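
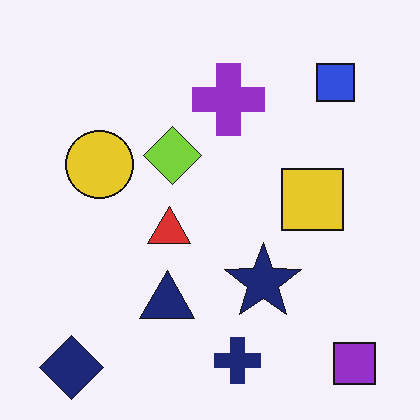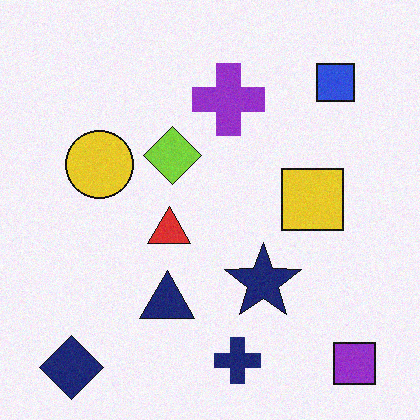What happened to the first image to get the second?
This is the original image degraded with a light layer of grain.

Random speckle covers the whole image, including the flat background.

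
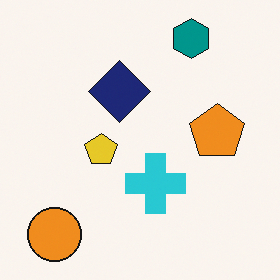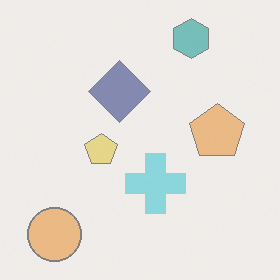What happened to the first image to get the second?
Washed out (contrast reduced).

Tones are pushed toward mid-grey across the whole image — a global contrast change.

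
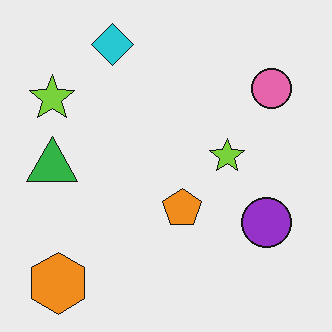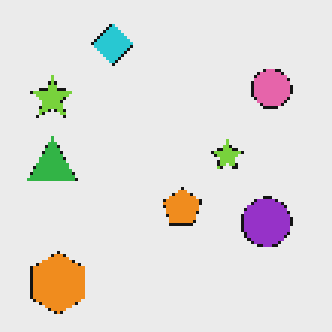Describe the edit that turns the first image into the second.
Lightly pixelated (a mild mosaic effect).

Shapes are reduced to large square blocks; fine edges and outlines are lost — a downscale-then-upscale (mosaic) effect.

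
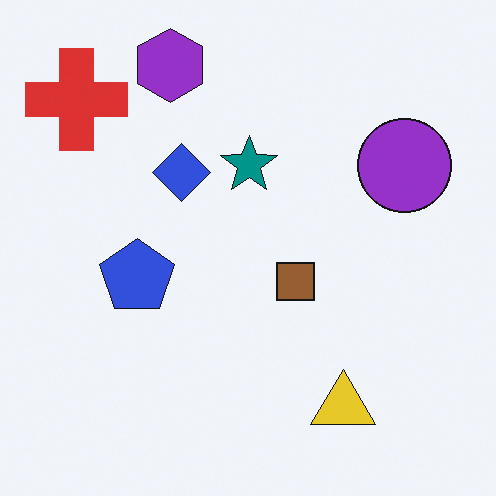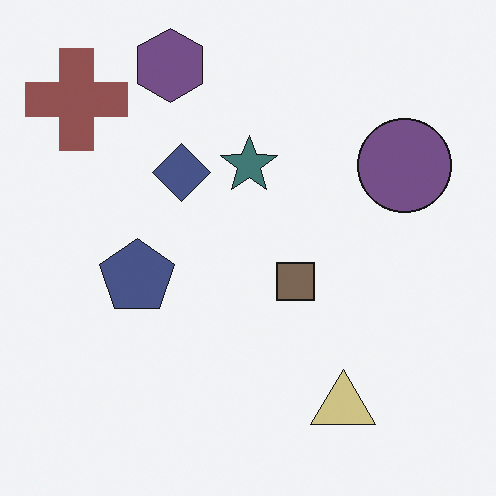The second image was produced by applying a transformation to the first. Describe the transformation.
It was made much more muted (saturation change).

All colors are more muted and greyish — a global saturation change.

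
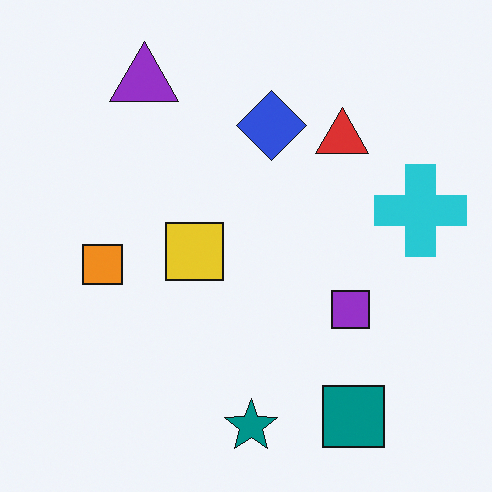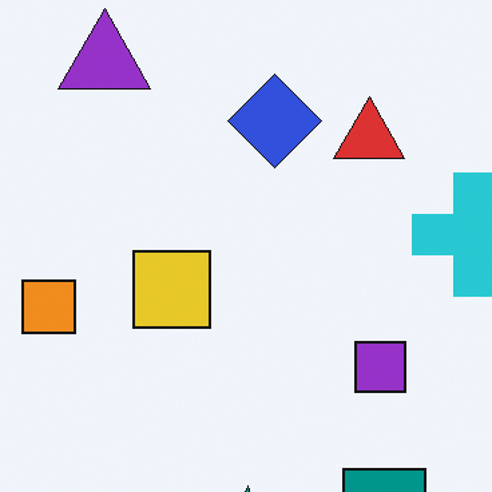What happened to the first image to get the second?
The image was cropped to a modestly smaller region and rescaled.

The visible shapes are larger and the field of view is narrower; shapes near the original edges may be partly or wholly outside the frame — a crop-and-rescale.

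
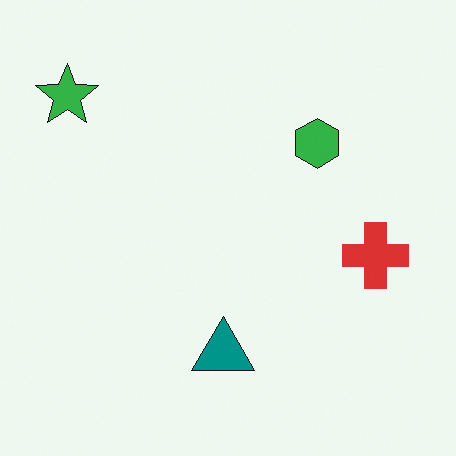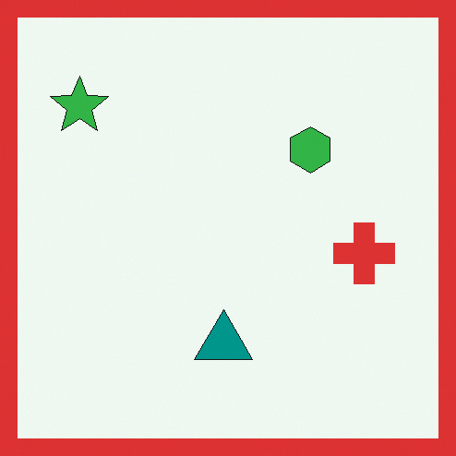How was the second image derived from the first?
The second image is the first framed with a red border.

A solid red frame runs around the edge of the second image, with the content slightly shrunk inside it.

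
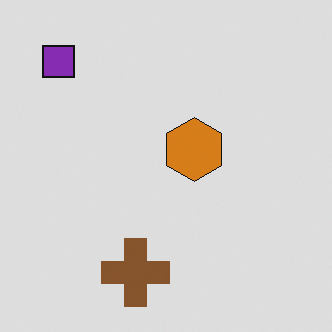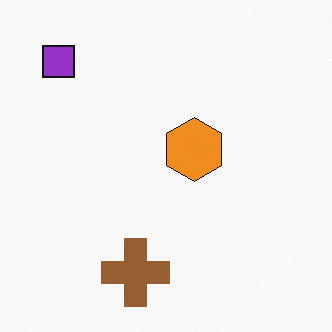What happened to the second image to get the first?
This is the original image slightly darkened.

Every pixel — background and shapes alike — is uniformly darkened.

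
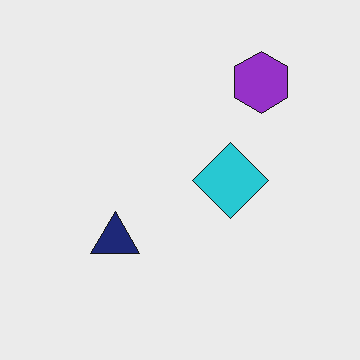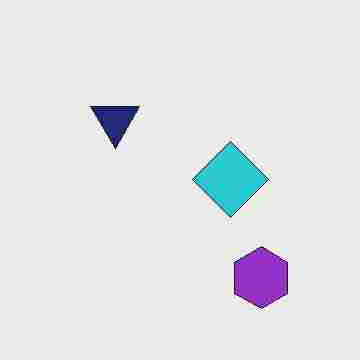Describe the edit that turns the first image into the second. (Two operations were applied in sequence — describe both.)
This is the original image degraded with heavy JPEG compression, then flipped vertically (top ↔ bottom).

Blocky 8×8 compression artifacts appear around shape edges and the flat background shows ringing — characteristic JPEG degradation. The purple hexagon is in the top-right of the first image and the bottom-right of the second — shapes on opposite sides of the horizontal midline have swapped in a mirror flip.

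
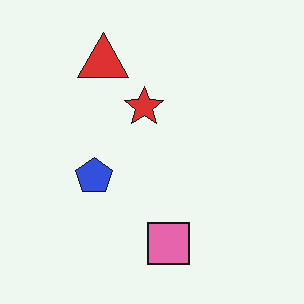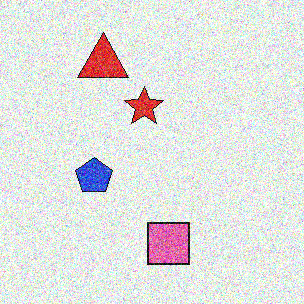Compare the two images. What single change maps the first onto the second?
The image was degraded with heavy additive noise.

Random speckle covers the whole image, including the flat background.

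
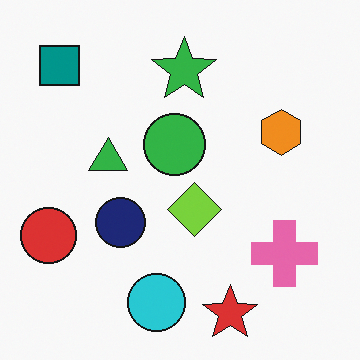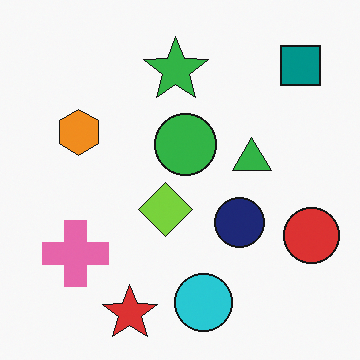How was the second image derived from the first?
It was flipped horizontally (left ↔ right).

The red circle is in the left of the first image and the right of the second — shapes on opposite sides of the vertical midline have swapped in a mirror flip.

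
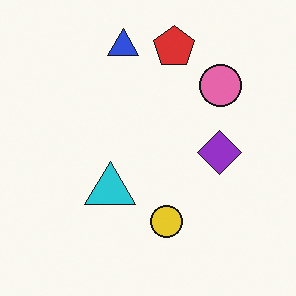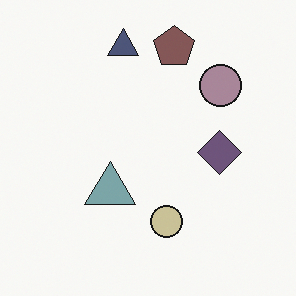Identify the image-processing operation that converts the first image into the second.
It was heavily desaturated.

All colors are more muted and greyish — a global saturation change.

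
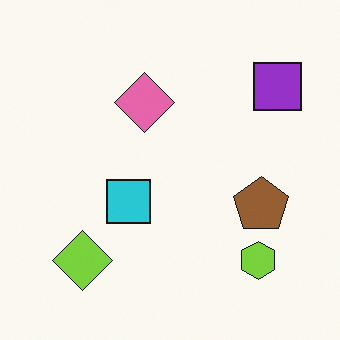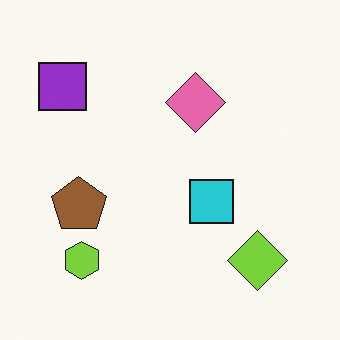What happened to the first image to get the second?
The second image is the first flipped horizontally (left ↔ right).

The purple square is in the top-right of the first image and the top-left of the second — shapes on opposite sides of the vertical midline have swapped in a mirror flip.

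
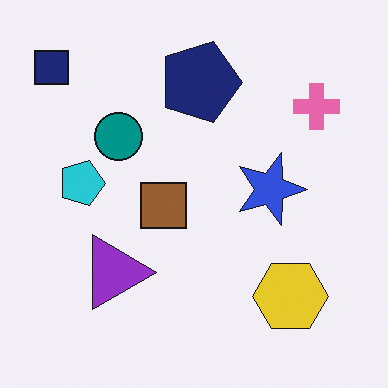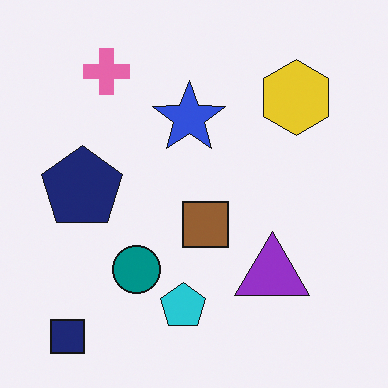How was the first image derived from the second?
The image was rotated 90° clockwise.

The navy square sits in the bottom-left of the second image and the top-left of the first — consistent with a whole-image 90° clockwise rotation.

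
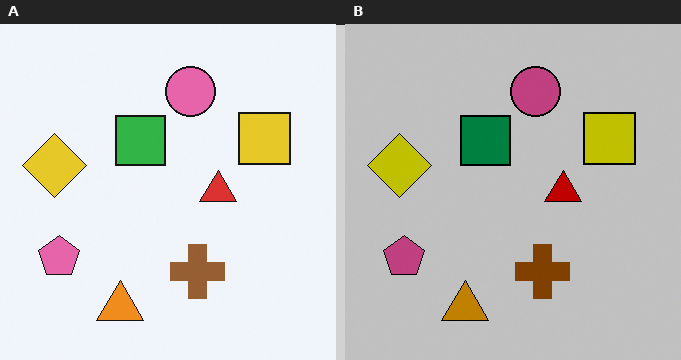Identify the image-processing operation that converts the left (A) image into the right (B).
Aggressively posterized.

Each flat color has snapped to a coarser quantized level — most visibly, the near-white background has dropped to a flat grey.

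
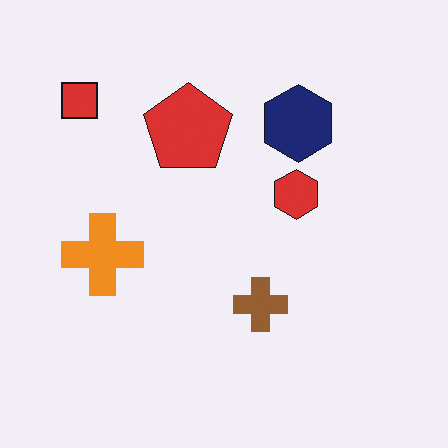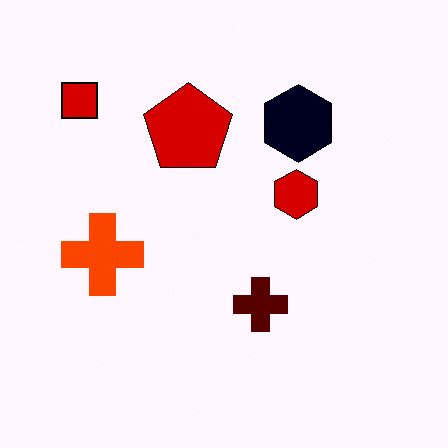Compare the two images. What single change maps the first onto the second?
The image was given much higher contrast.

Tones are pushed away from mid-grey across the whole image — a global contrast change.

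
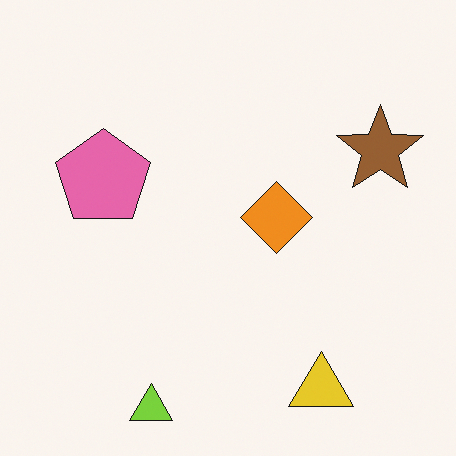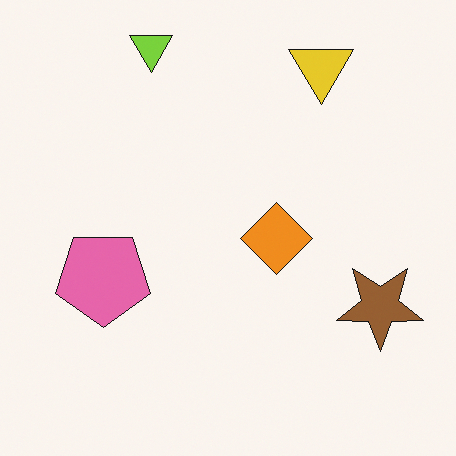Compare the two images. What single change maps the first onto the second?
This is the original image flipped vertically (top ↔ bottom).

The lime triangle is in the bottom-left of the first image and the top-left of the second — shapes on opposite sides of the horizontal midline have swapped in a mirror flip.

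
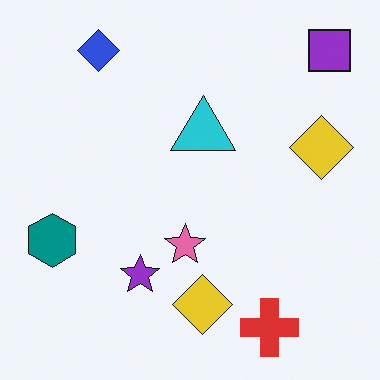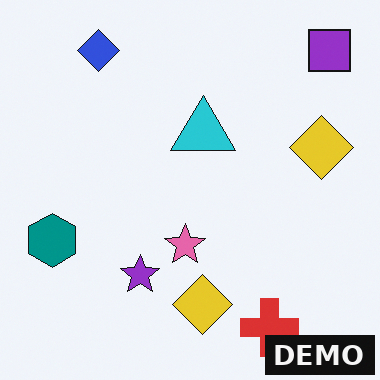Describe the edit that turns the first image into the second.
The transformation is: watermarked with the text "DEMO" in the lower-right corner.

A dark label reading "DEMO" appears in the lower-right corner.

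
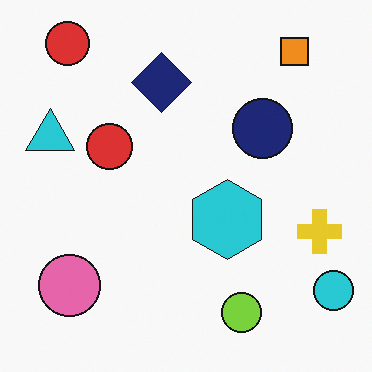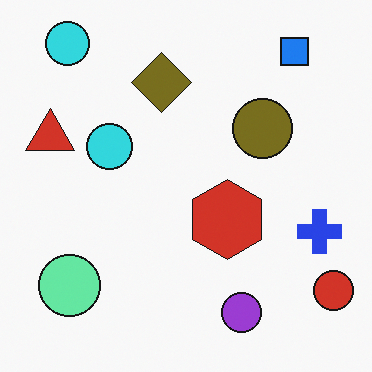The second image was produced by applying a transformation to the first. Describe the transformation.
The transformation is: hue-shifted by a large amount.

Every shape's color has rotated by the same amount around the hue wheel — a uniform hue shift.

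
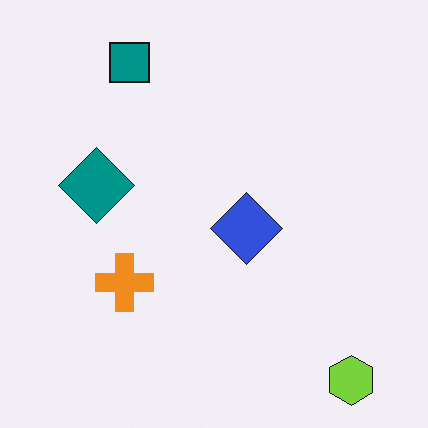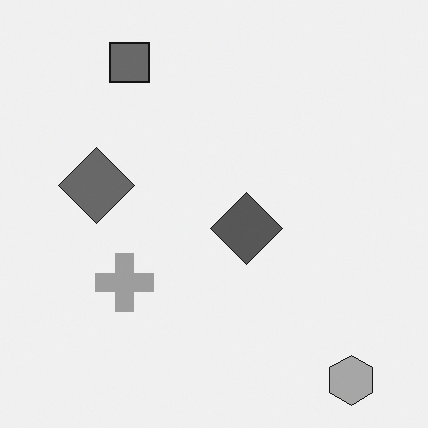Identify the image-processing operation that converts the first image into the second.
Converted to grayscale.

All color is removed — every shape is now a shade of grey.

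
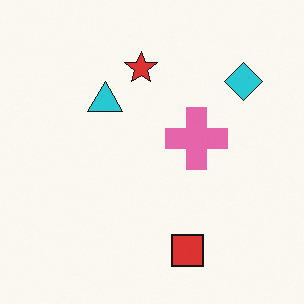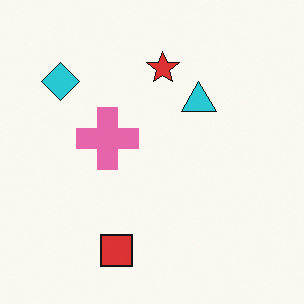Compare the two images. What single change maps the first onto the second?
Flipped horizontally (left ↔ right).

The cyan diamond is in the top-right of the first image and the top-left of the second — shapes on opposite sides of the vertical midline have swapped in a mirror flip.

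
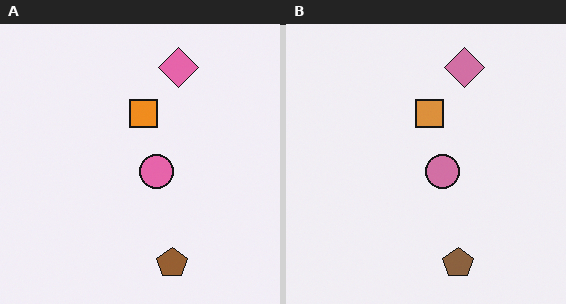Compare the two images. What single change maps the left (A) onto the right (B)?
Slightly desaturated.

All colors are more muted and greyish — a global saturation change.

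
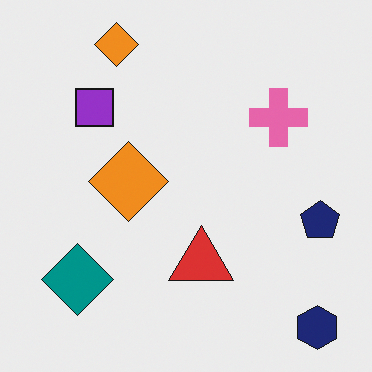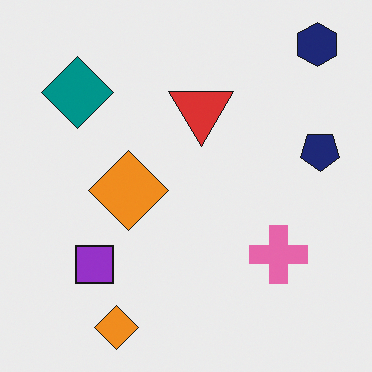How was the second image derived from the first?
Flipped vertically (top ↔ bottom).

The navy hexagon is in the bottom-right of the first image and the top-right of the second — shapes on opposite sides of the horizontal midline have swapped in a mirror flip.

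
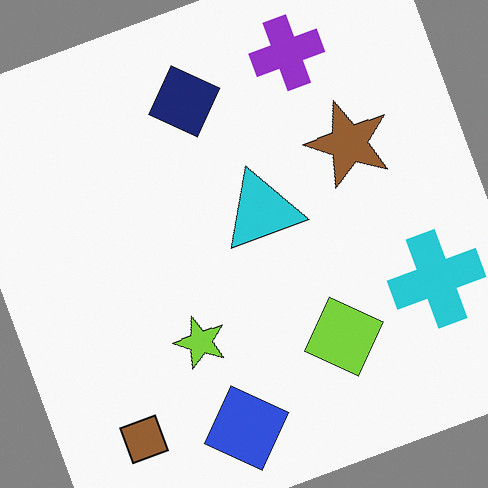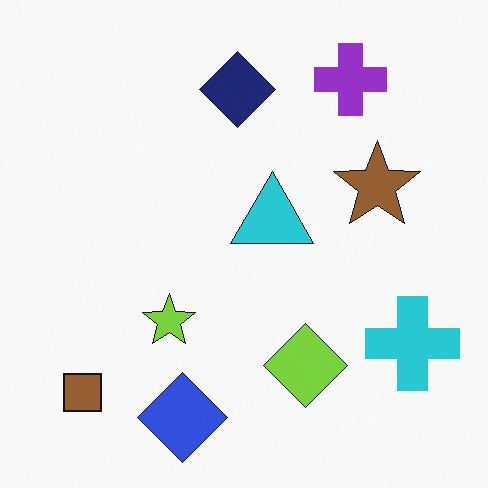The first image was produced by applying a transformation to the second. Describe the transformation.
Rotated counter-clockwise by a clearly visible amount.

Every shape is tilted by the same angle and the image corners show triangular fill wedges — a whole-image rotation by a non-right angle.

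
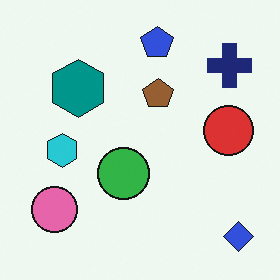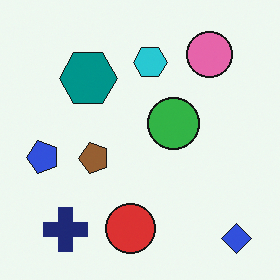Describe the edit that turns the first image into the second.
This is the original image transposed (reflected across the top-left ↔ bottom-right diagonal).

Shapes have swapped their row and column positions — what was in the top-right is now in the bottom-left — a diagonal reflection.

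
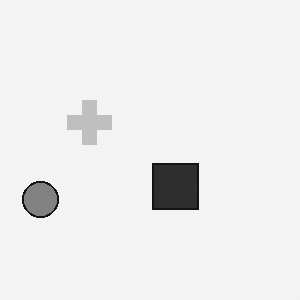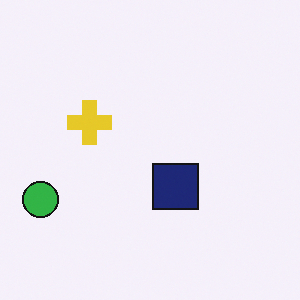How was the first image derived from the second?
The first image is the second converted to grayscale.

All color is removed — every shape is now a shade of grey.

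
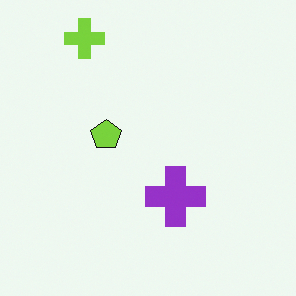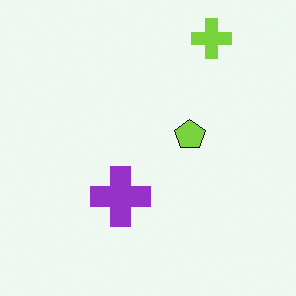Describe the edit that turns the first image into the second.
This is the original image flipped horizontally (left ↔ right).

The lime cross is in the top-left of the first image and the top-right of the second — shapes on opposite sides of the vertical midline have swapped in a mirror flip.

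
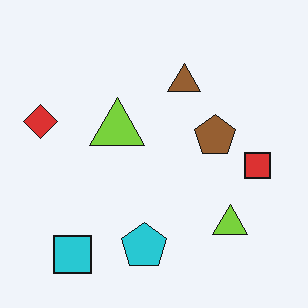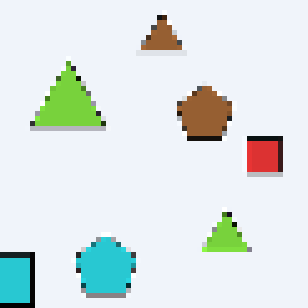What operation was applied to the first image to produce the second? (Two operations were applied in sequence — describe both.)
The transformation is: cropped slightly and scaled back up, then mildly pixelated.

The visible shapes are larger and the field of view is narrower; shapes near the original edges may be partly or wholly outside the frame — a crop-and-rescale. Shapes are reduced to large square blocks; fine edges and outlines are lost — a downscale-then-upscale (mosaic) effect.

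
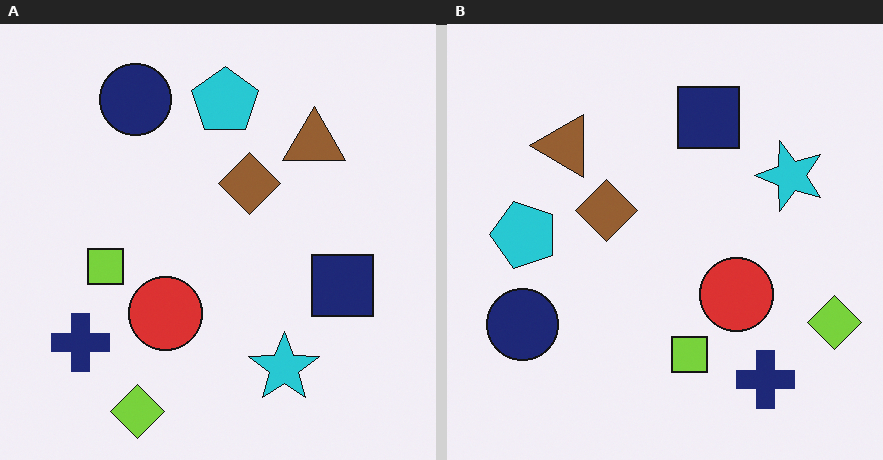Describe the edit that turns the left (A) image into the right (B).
The right (B) image is the left (A) rotated 90° counter-clockwise.

The lime diamond sits in the bottom-left of the left (A) image and the bottom-right of the right (B) — consistent with a whole-image 90° counter-clockwise rotation.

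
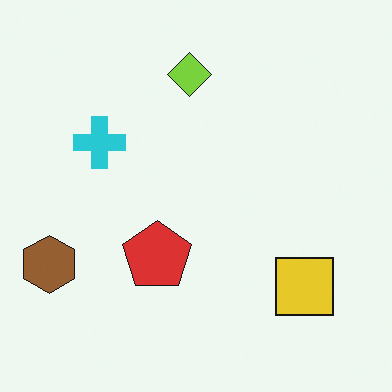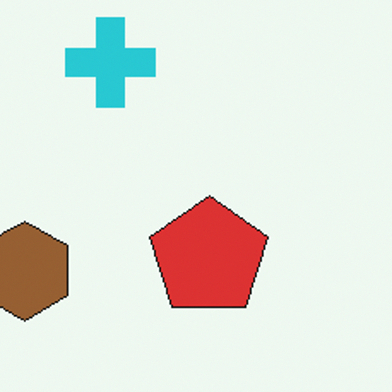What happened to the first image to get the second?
This is the original image cropped to a noticeably smaller region and rescaled.

The visible shapes are larger and the field of view is narrower; shapes near the original edges may be partly or wholly outside the frame — a crop-and-rescale.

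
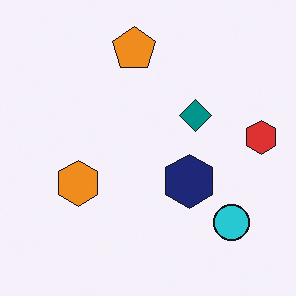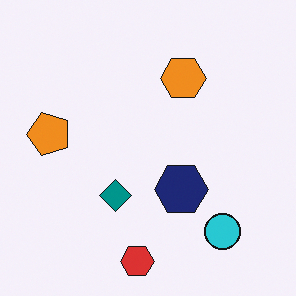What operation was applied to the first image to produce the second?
It was transposed (reflected across the top-left ↔ bottom-right diagonal).

Shapes have swapped their row and column positions — what was in the top-right is now in the bottom-left — a diagonal reflection.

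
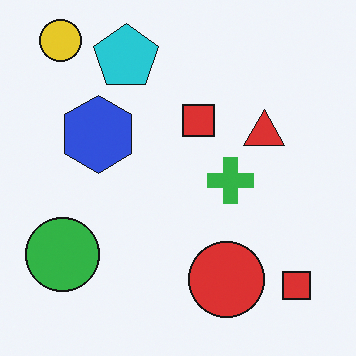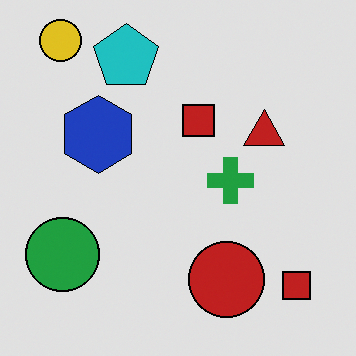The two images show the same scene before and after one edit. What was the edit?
The second image is the first posterized to a reduced palette.

Each flat color has snapped to a coarser quantized level — most visibly, the near-white background has dropped to a flat grey.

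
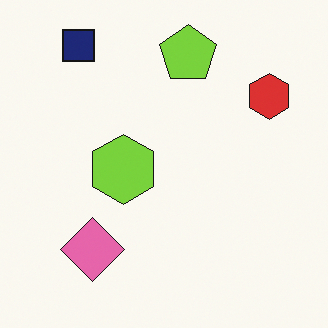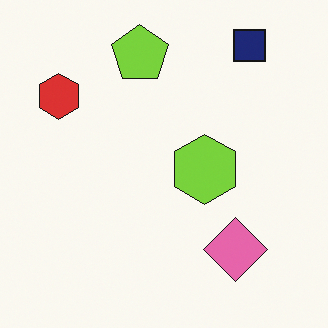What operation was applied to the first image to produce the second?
It was flipped horizontally (left ↔ right).

The red hexagon is in the top-right of the first image and the top-left of the second — shapes on opposite sides of the vertical midline have swapped in a mirror flip.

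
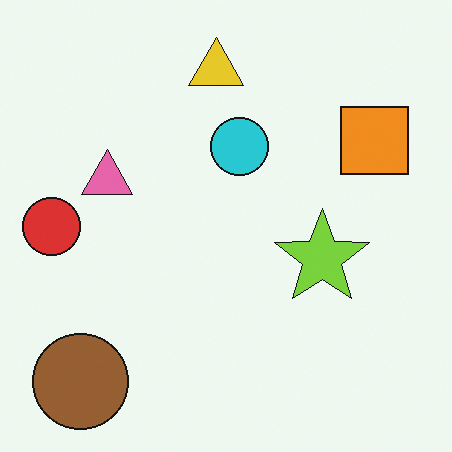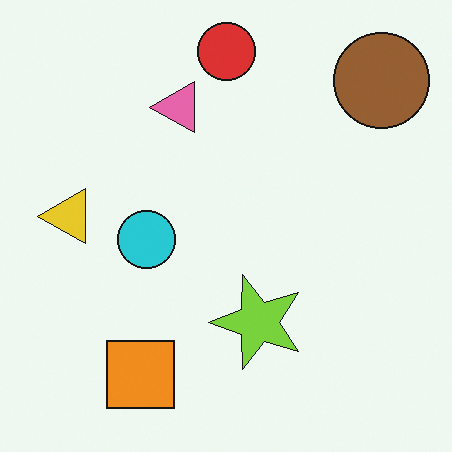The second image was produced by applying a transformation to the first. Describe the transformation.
The second image is the first transposed (reflected across the top-left ↔ bottom-right diagonal).

Shapes have swapped their row and column positions — what was in the top-right is now in the bottom-left — a diagonal reflection.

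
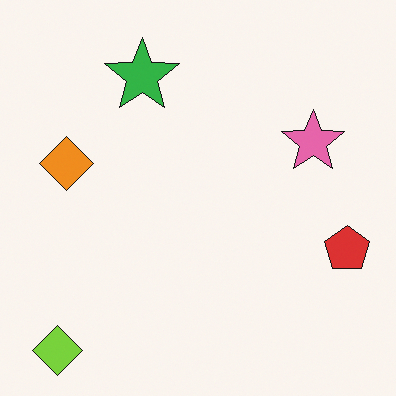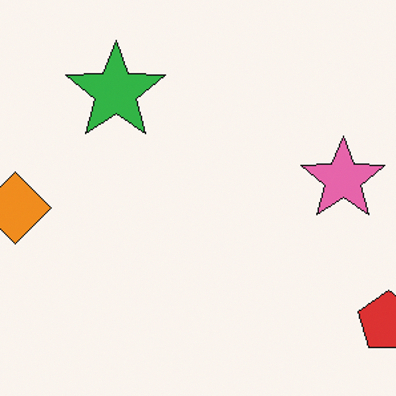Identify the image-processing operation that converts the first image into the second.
It was cropped slightly and scaled back up.

The visible shapes are larger and the field of view is narrower; shapes near the original edges may be partly or wholly outside the frame — a crop-and-rescale.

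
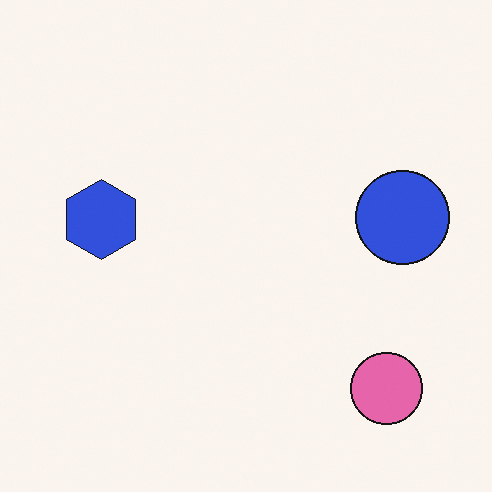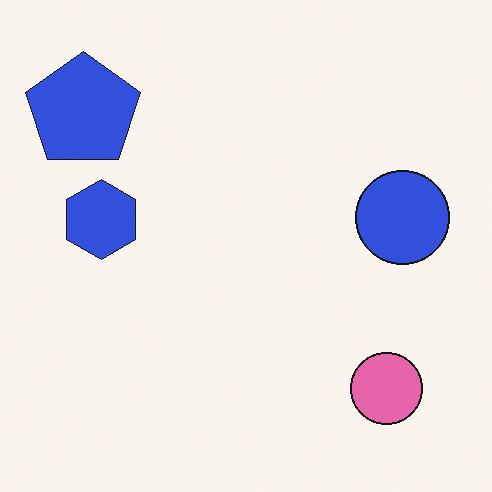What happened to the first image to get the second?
The image was overlaid with an additional blue pentagon.

A blue pentagon appears in the second image that is absent from the first.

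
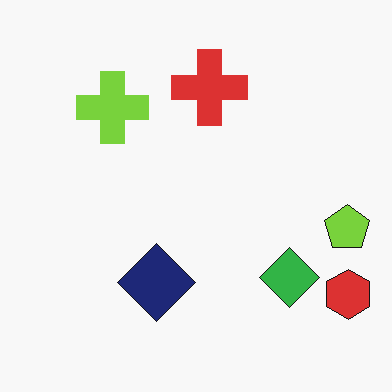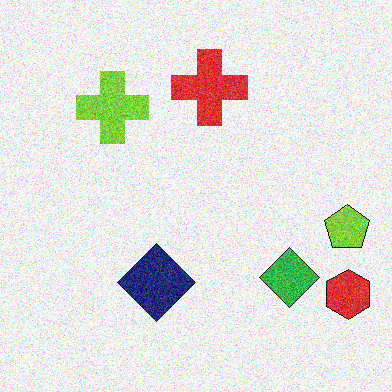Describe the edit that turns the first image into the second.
It was degraded with strong gaussian noise.

Random speckle covers the whole image, including the flat background.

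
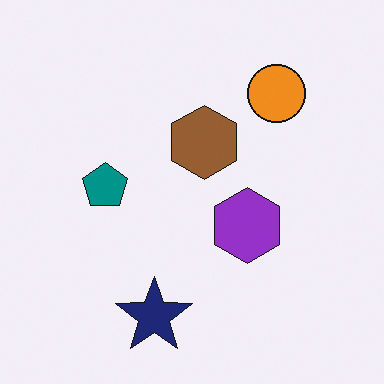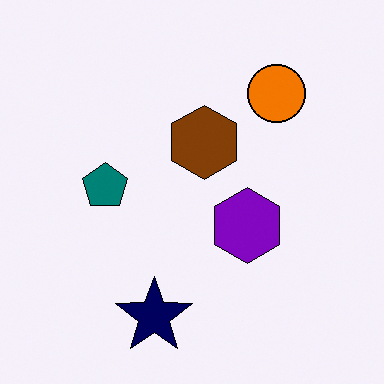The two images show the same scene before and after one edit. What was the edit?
The image was given slightly increased contrast.

Tones are pushed away from mid-grey across the whole image — a global contrast change.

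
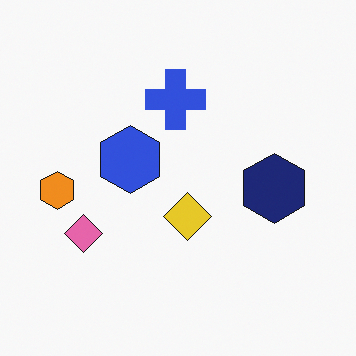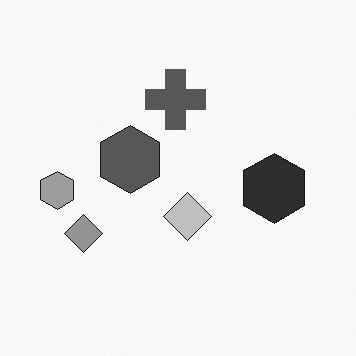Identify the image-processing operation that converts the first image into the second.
It was converted to grayscale.

All color is removed — every shape is now a shade of grey.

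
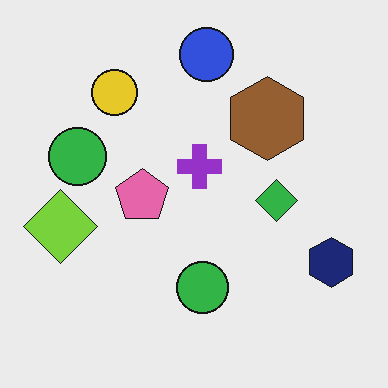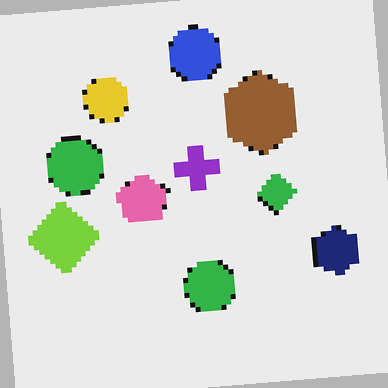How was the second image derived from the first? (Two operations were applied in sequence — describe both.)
The image was lightly pixelated (a mild mosaic effect), then rotated counter-clockwise by a small amount.

Shapes are reduced to large square blocks; fine edges and outlines are lost — a downscale-then-upscale (mosaic) effect. Every shape is tilted by the same angle and the image corners show triangular fill wedges — a whole-image rotation by a non-right angle.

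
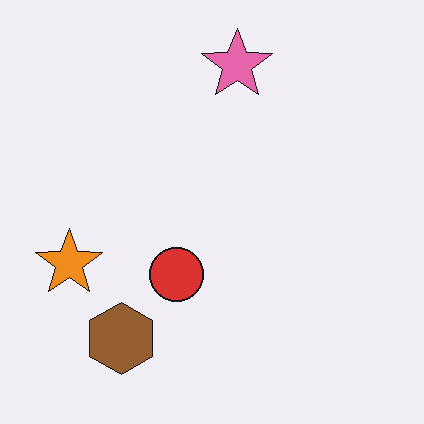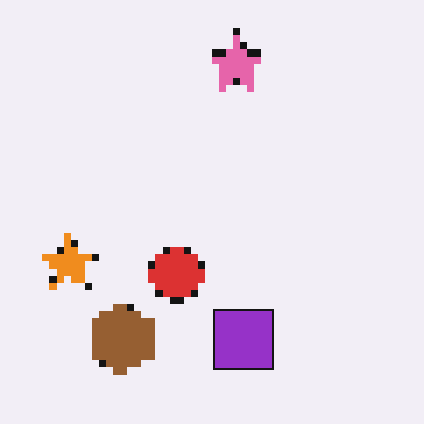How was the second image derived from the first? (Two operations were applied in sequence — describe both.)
The second image is the first moderately pixelated, then overlaid with an additional purple square.

Shapes are reduced to large square blocks; fine edges and outlines are lost — a downscale-then-upscale (mosaic) effect. A purple square appears in the second image that is absent from the first.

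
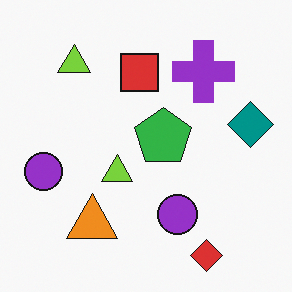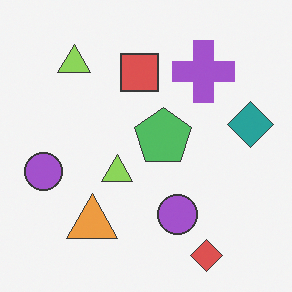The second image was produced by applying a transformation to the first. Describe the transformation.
The transformation is: given slightly reduced contrast.

Tones are pushed toward mid-grey across the whole image — a global contrast change.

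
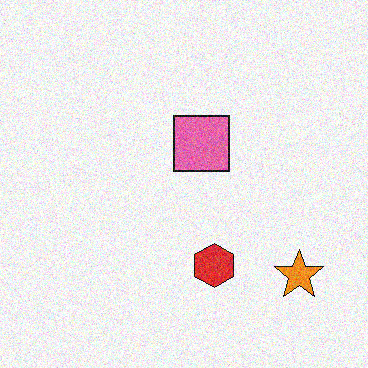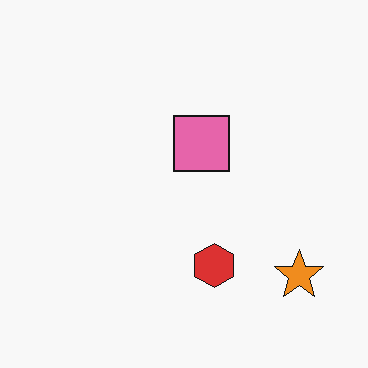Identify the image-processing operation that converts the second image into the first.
The image was degraded with moderate additive noise.

Random speckle covers the whole image, including the flat background.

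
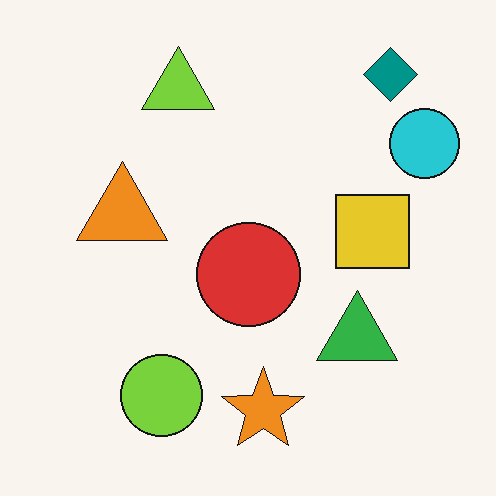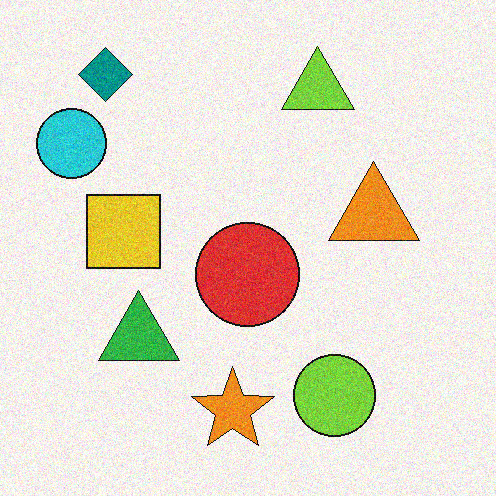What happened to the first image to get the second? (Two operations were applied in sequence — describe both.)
The transformation is: flipped horizontally (left ↔ right), then degraded with visible gaussian noise.

The cyan circle is in the top-right of the first image and the top-left of the second — shapes on opposite sides of the vertical midline have swapped in a mirror flip. Random speckle covers the whole image, including the flat background.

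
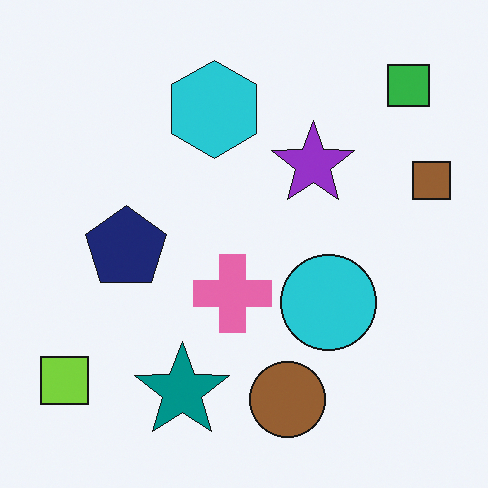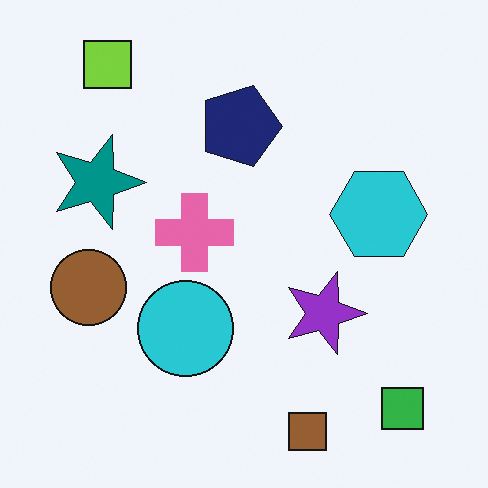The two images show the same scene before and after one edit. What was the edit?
Rotated 90° clockwise.

The green square sits in the top-right of the first image and the bottom-right of the second — consistent with a whole-image 90° clockwise rotation.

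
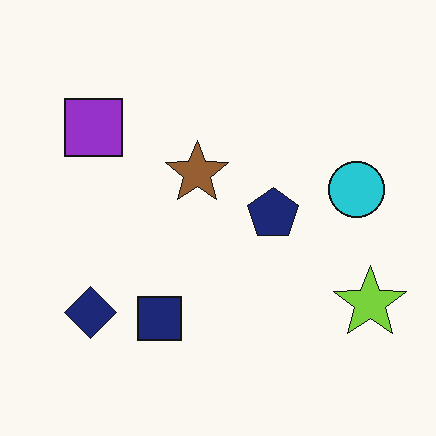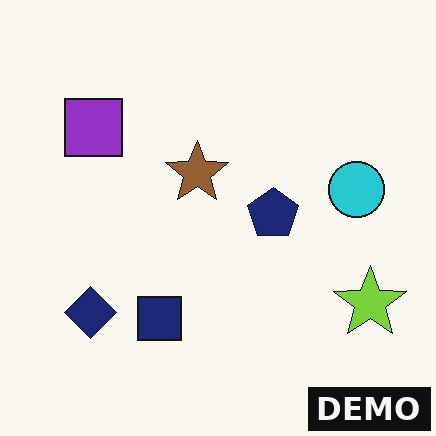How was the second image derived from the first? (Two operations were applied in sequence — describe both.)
Given moderate JPEG compression, then watermarked with the text "DEMO" in the lower-right corner.

Blocky 8×8 compression artifacts appear around shape edges and the flat background shows ringing — characteristic JPEG degradation. A dark label reading "DEMO" appears in the lower-right corner.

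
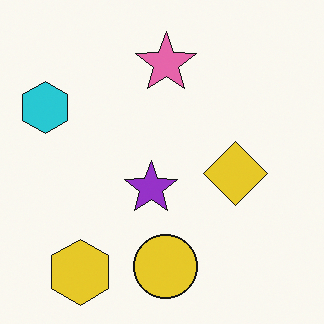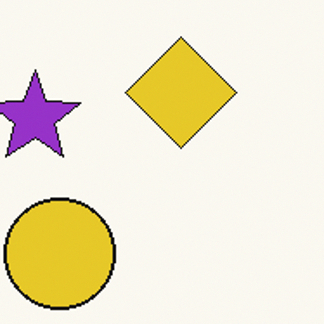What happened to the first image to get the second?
This is the original image cropped to a noticeably smaller region and rescaled.

The visible shapes are larger and the field of view is narrower; shapes near the original edges may be partly or wholly outside the frame — a crop-and-rescale.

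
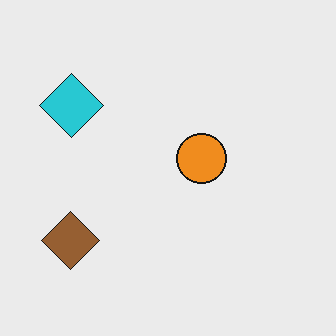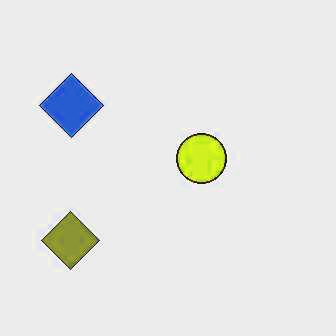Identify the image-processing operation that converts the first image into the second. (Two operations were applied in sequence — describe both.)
JPEG-compressed with visible artifacts, then hue-shifted slightly.

Blocky 8×8 compression artifacts appear around shape edges and the flat background shows ringing — characteristic JPEG degradation. Every shape's color has rotated by the same amount around the hue wheel — a uniform hue shift.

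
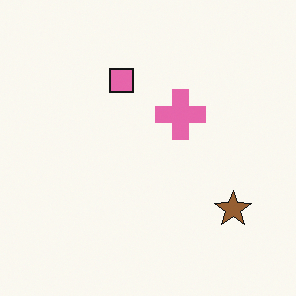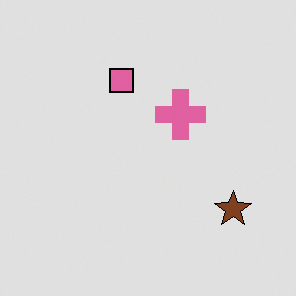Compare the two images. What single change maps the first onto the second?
The transformation is: posterized to a reduced palette.

Each flat color has snapped to a coarser quantized level — most visibly, the near-white background has dropped to a flat grey.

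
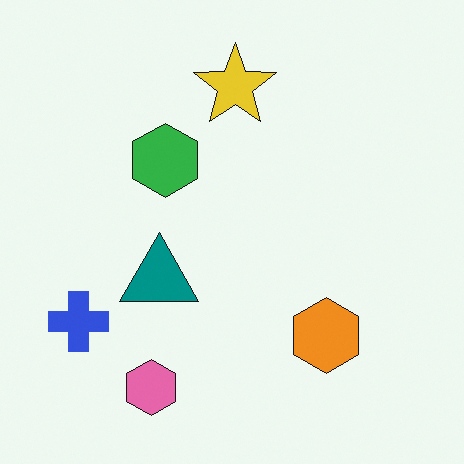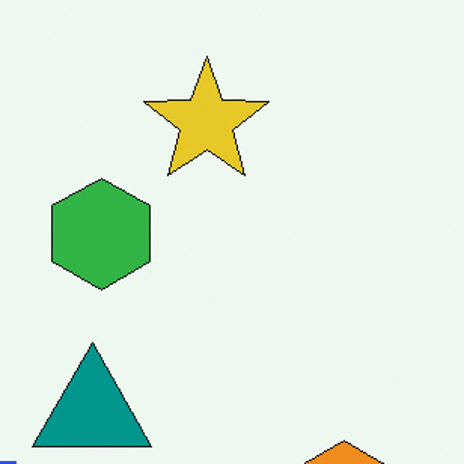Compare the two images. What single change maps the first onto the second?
This is the original image cropped to a modestly smaller region and rescaled.

The visible shapes are larger and the field of view is narrower; shapes near the original edges may be partly or wholly outside the frame — a crop-and-rescale.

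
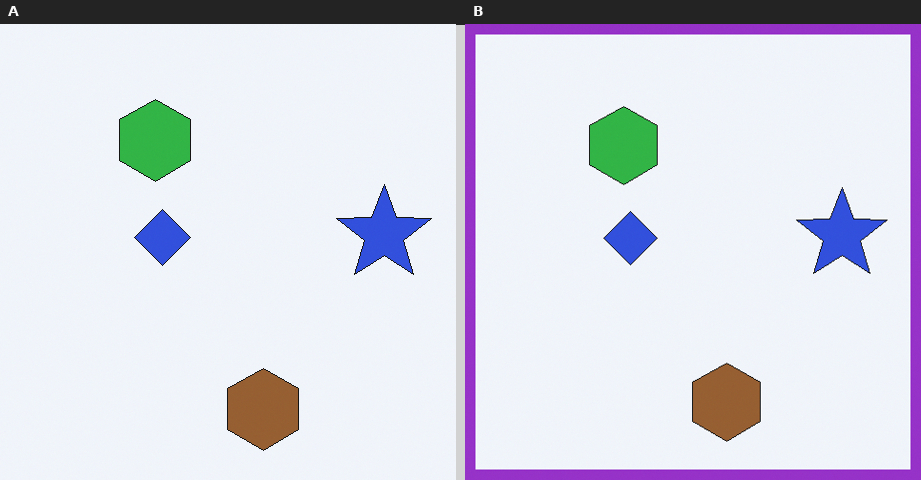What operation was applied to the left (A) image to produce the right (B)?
The transformation is: framed with a purple border.

A solid purple frame runs around the edge of the right (B) image, with the content slightly shrunk inside it.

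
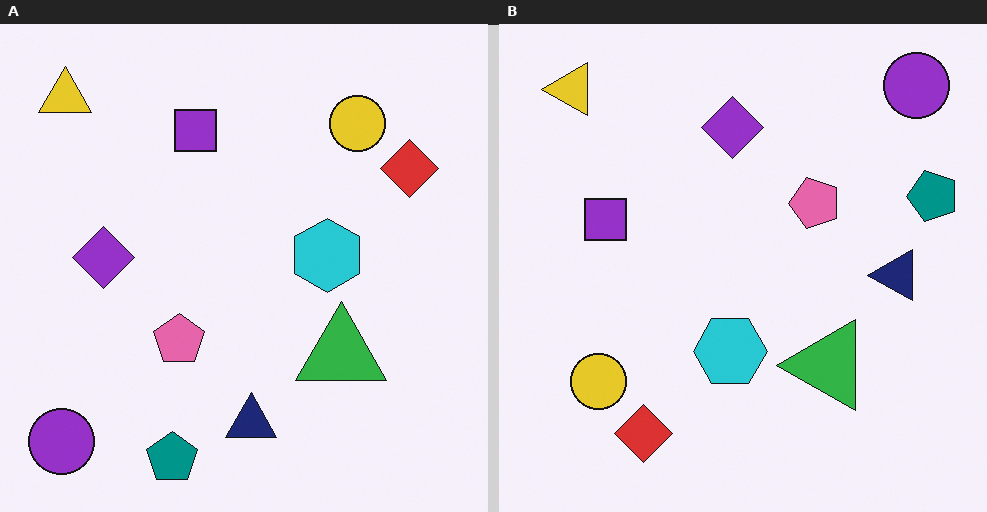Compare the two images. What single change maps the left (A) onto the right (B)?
The transformation is: transposed (reflected across the top-left ↔ bottom-right diagonal).

Shapes have swapped their row and column positions — what was in the top-right is now in the bottom-left — a diagonal reflection.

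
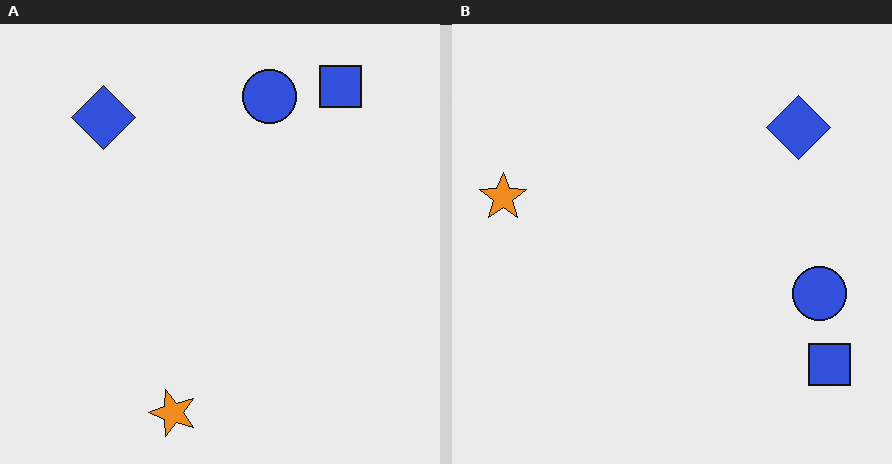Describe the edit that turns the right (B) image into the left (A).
The left (A) image is the right (B) rotated 90° counter-clockwise.

The blue square sits in the bottom-right of the right (B) image and the top-right of the left (A) — consistent with a whole-image 90° counter-clockwise rotation.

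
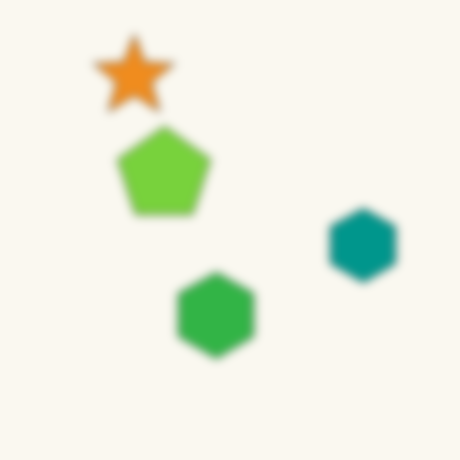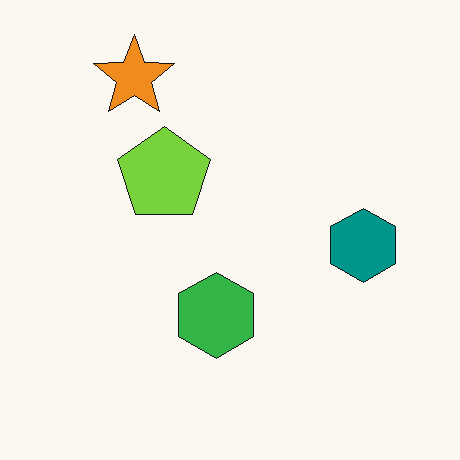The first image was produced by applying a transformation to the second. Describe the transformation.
Moderately blurred.

Shape edges and outlines are uniformly softened across the whole image.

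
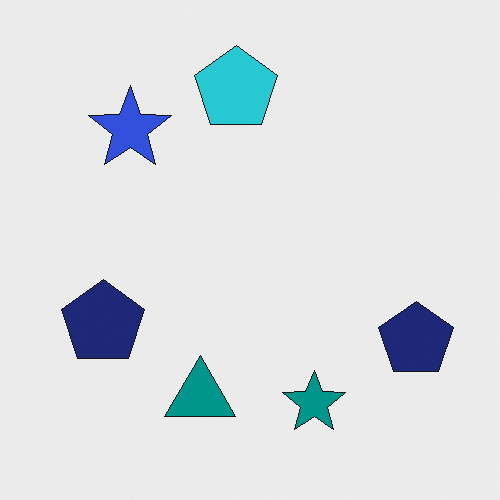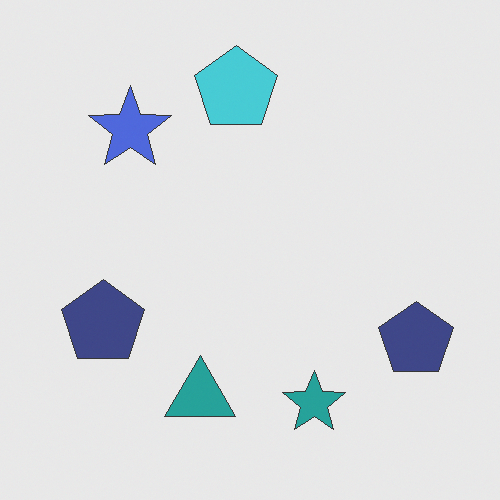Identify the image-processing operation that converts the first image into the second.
The image was given slightly reduced contrast.

Tones are pushed toward mid-grey across the whole image — a global contrast change.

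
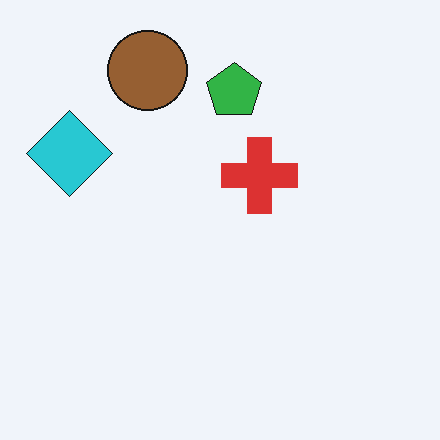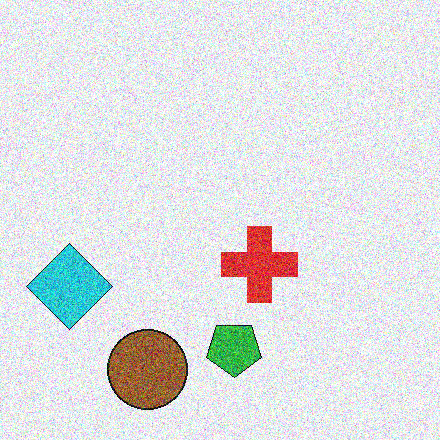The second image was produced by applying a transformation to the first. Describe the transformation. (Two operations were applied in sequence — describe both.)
The transformation is: degraded with a thick layer of grain, then flipped vertically (top ↔ bottom).

Random speckle covers the whole image, including the flat background. The brown circle is in the top of the first image and the bottom of the second — shapes on opposite sides of the horizontal midline have swapped in a mirror flip.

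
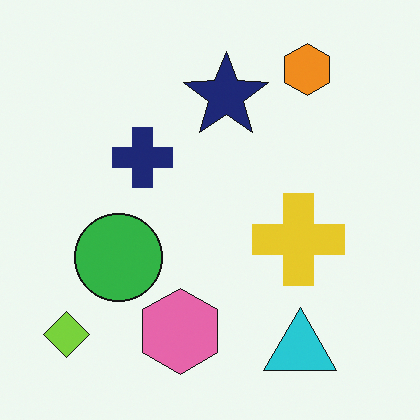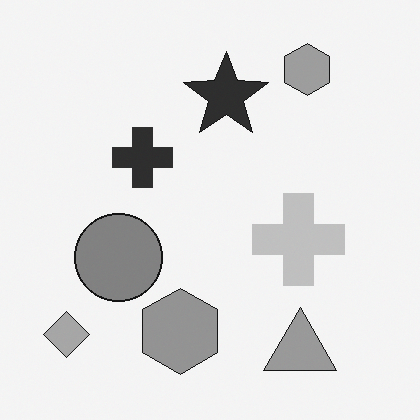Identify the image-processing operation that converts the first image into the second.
The transformation is: converted to grayscale.

All color is removed — every shape is now a shade of grey.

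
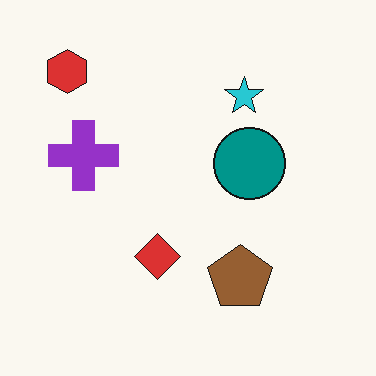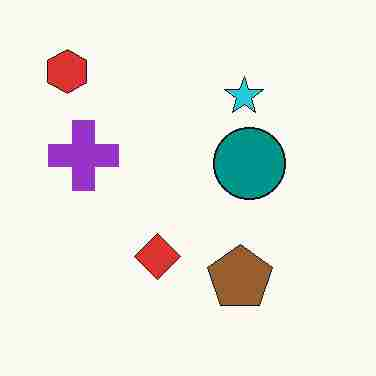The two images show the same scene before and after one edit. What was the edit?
The transformation is: heavily JPEG-compressed with obvious blocking artifacts.

Blocky 8×8 compression artifacts appear around shape edges and the flat background shows ringing — characteristic JPEG degradation.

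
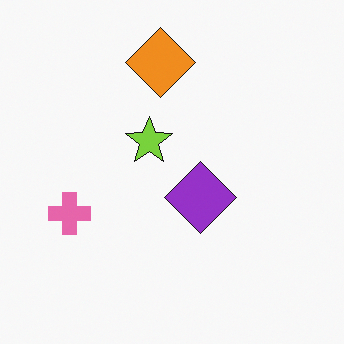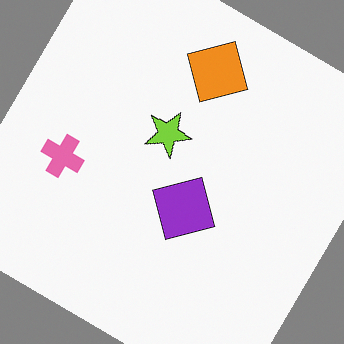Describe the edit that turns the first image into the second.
It was rotated clockwise by a large amount — several tens of degrees.

Every shape is tilted by the same angle and the image corners show triangular fill wedges — a whole-image rotation by a non-right angle.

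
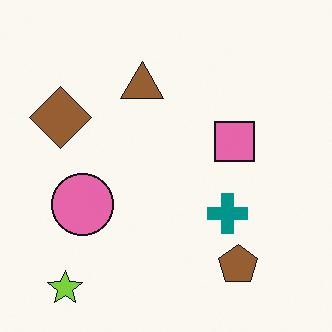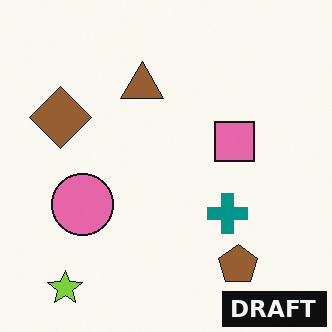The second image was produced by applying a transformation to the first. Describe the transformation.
The transformation is: watermarked with the text "DRAFT" in the lower-right corner.

A dark label reading "DRAFT" appears in the lower-right corner.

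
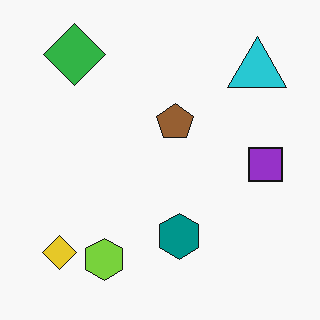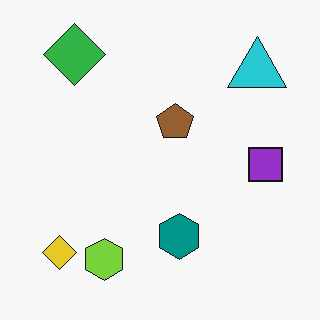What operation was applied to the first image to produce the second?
The second image is the first given moderate JPEG compression.

Blocky 8×8 compression artifacts appear around shape edges and the flat background shows ringing — characteristic JPEG degradation.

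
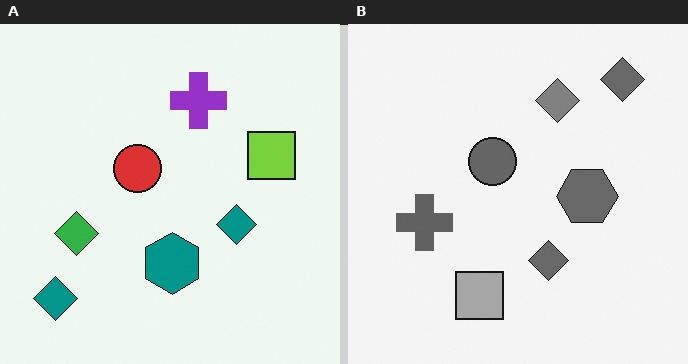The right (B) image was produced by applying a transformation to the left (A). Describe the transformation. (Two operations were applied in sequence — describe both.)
The transformation is: converted to grayscale, then transposed (reflected across the top-left ↔ bottom-right diagonal).

All color is removed — every shape is now a shade of grey. Shapes have swapped their row and column positions — what was in the top-right is now in the bottom-left — a diagonal reflection.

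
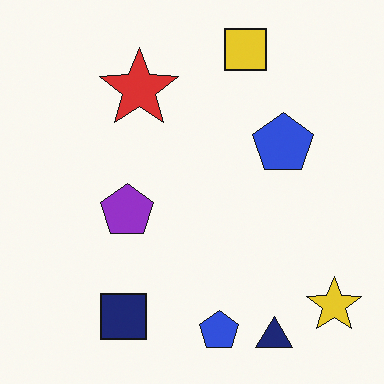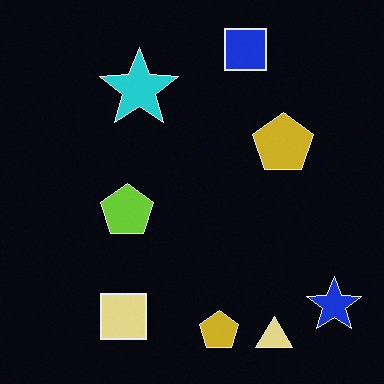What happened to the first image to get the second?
It was color-inverted (negative).

The light background has become dark and every shape's color is its complement — a photographic negative.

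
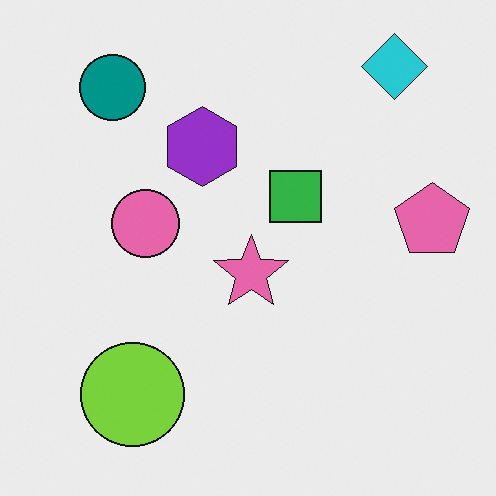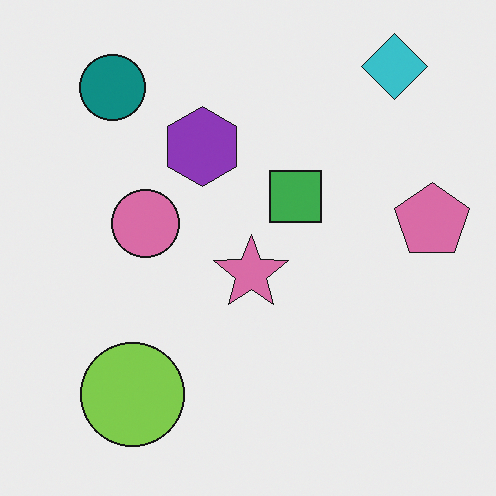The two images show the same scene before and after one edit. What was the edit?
The image was slightly desaturated.

All colors are more muted and greyish — a global saturation change.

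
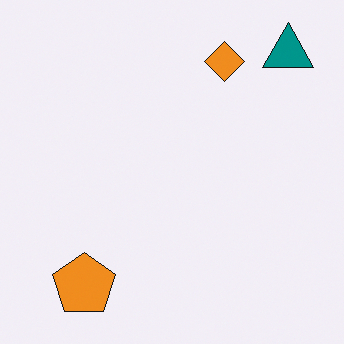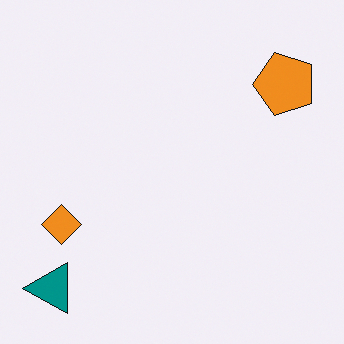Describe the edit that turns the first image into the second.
Transposed (reflected across the top-left ↔ bottom-right diagonal).

Shapes have swapped their row and column positions — what was in the top-right is now in the bottom-left — a diagonal reflection.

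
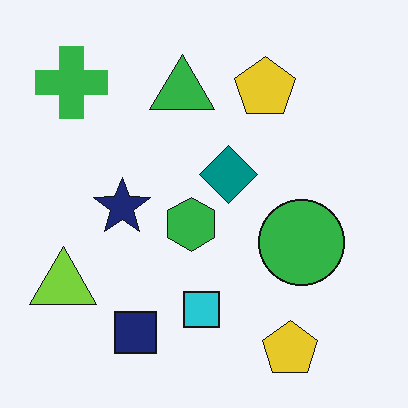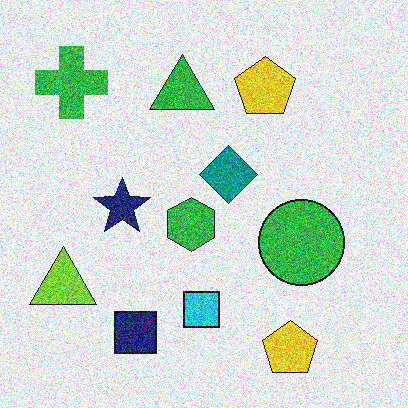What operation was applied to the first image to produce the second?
This is the original image degraded with strong gaussian noise.

Random speckle covers the whole image, including the flat background.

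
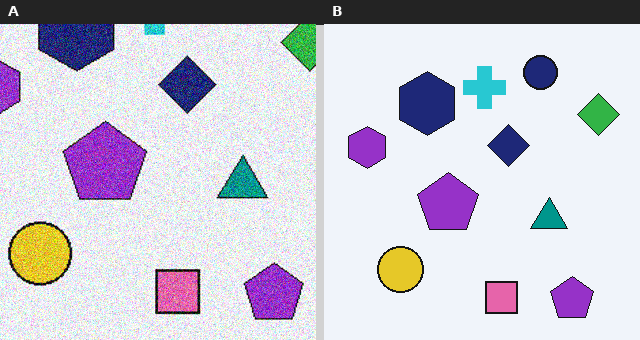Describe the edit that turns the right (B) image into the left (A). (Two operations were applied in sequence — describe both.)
The image was cropped slightly and scaled back up, then degraded with a thick layer of grain.

The visible shapes are larger and the field of view is narrower; shapes near the original edges may be partly or wholly outside the frame — a crop-and-rescale. Random speckle covers the whole image, including the flat background.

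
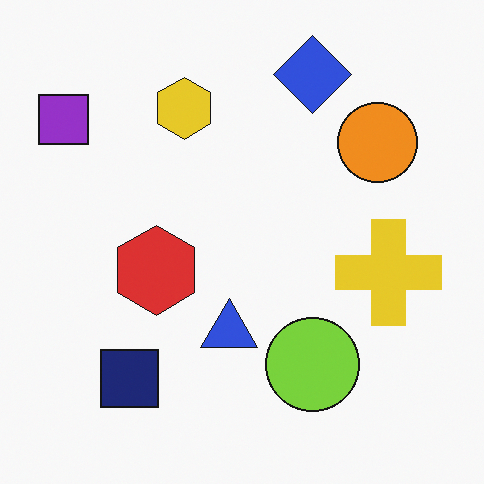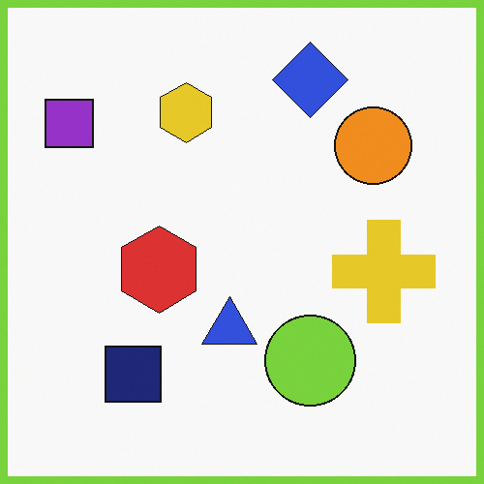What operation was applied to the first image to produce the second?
Framed with a lime border.

A solid lime frame runs around the edge of the second image, with the content slightly shrunk inside it.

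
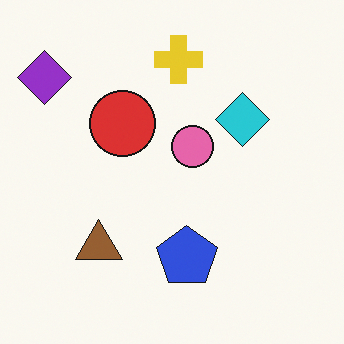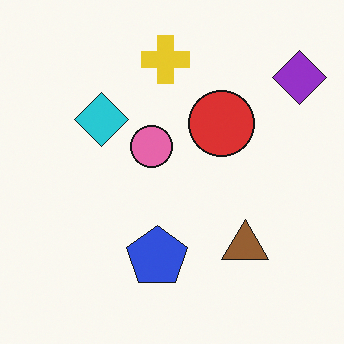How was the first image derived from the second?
Flipped horizontally (left ↔ right).

The purple diamond is in the top-right of the second image and the top-left of the first — shapes on opposite sides of the vertical midline have swapped in a mirror flip.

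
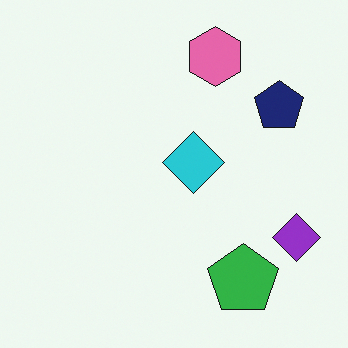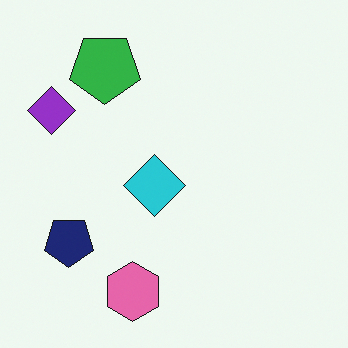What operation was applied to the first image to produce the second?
This is the original image rotated 180°.

The purple diamond sits in the bottom-right of the first image and the top-left of the second — consistent with a whole-image 180° rotation.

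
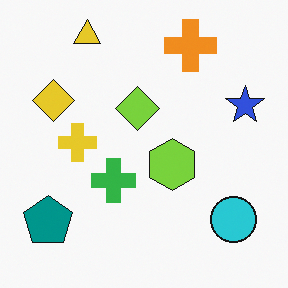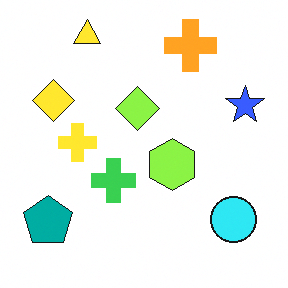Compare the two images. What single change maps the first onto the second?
The transformation is: brightened a little.

Every pixel — background and shapes alike — is uniformly brightened.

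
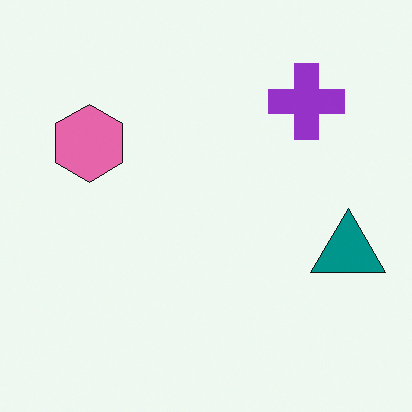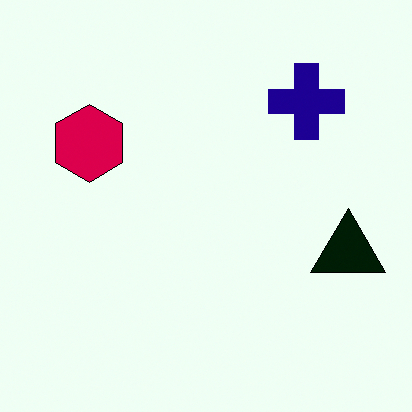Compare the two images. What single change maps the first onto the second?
The transformation is: boosted in contrast.

Tones are pushed away from mid-grey across the whole image — a global contrast change.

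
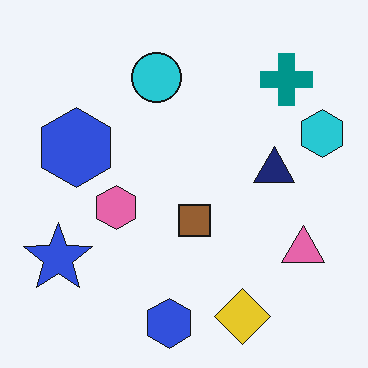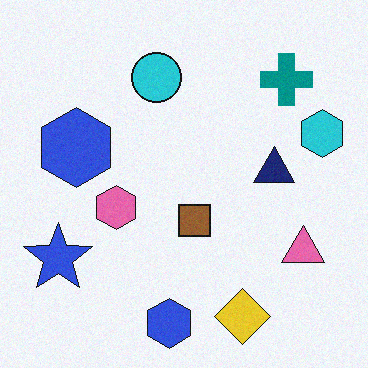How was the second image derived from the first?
The transformation is: degraded with subtle gaussian noise.

Random speckle covers the whole image, including the flat background.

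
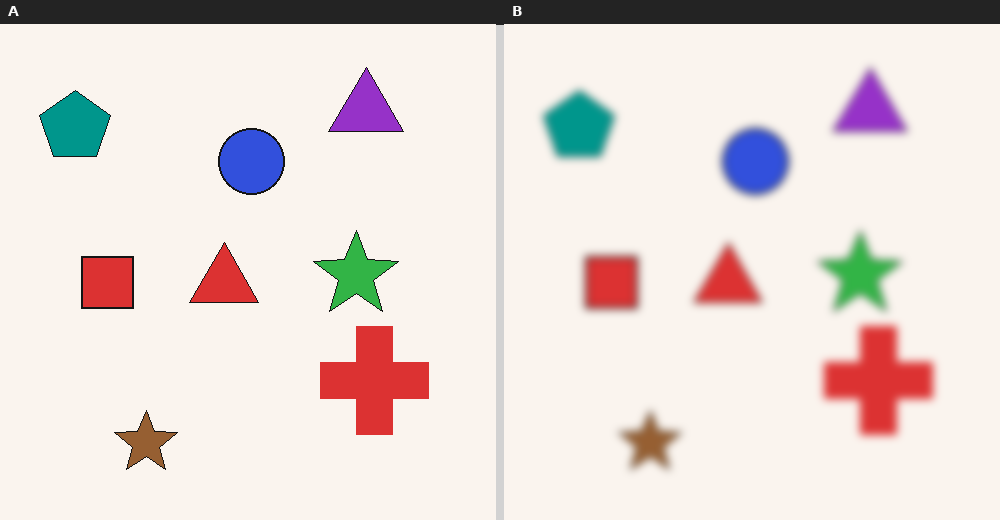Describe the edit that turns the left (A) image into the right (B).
The right (B) image is the left (A) moderately blurred.

Shape edges and outlines are uniformly softened across the whole image.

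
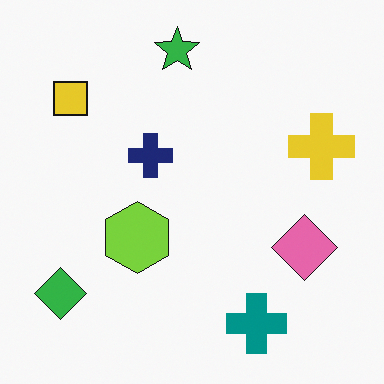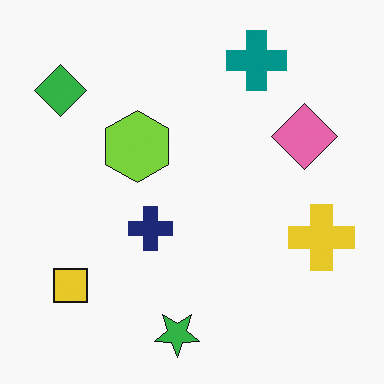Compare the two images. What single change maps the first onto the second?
Flipped vertically (top ↔ bottom).

The green star is in the top of the first image and the bottom of the second — shapes on opposite sides of the horizontal midline have swapped in a mirror flip.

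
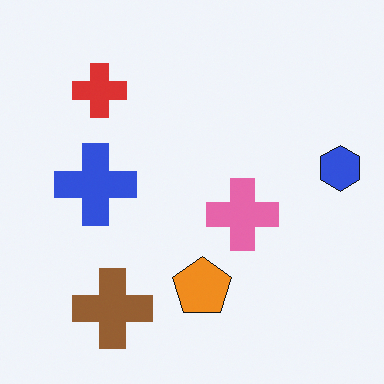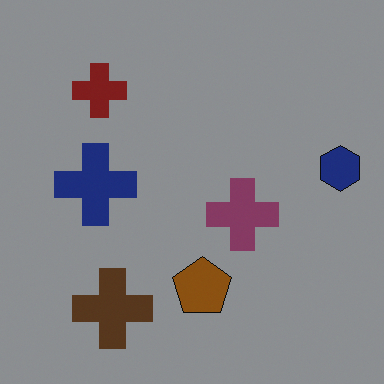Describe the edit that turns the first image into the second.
It was darkened a lot.

Every pixel — background and shapes alike — is uniformly darkened.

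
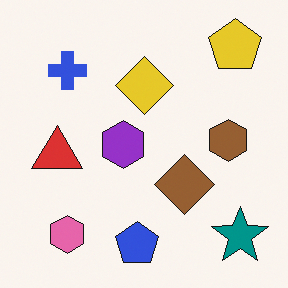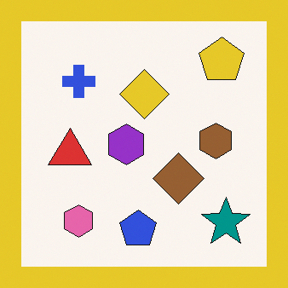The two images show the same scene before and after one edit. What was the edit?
This is the original image framed with a yellow border.

A solid yellow frame runs around the edge of the second image, with the content slightly shrunk inside it.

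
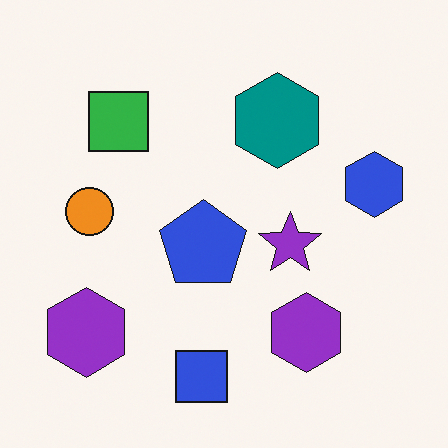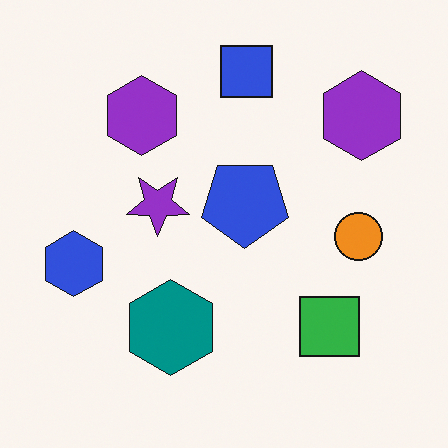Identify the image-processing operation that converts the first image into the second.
This is the original image rotated 180°.

The blue hexagon sits in the right of the first image and the left of the second — consistent with a whole-image 180° rotation.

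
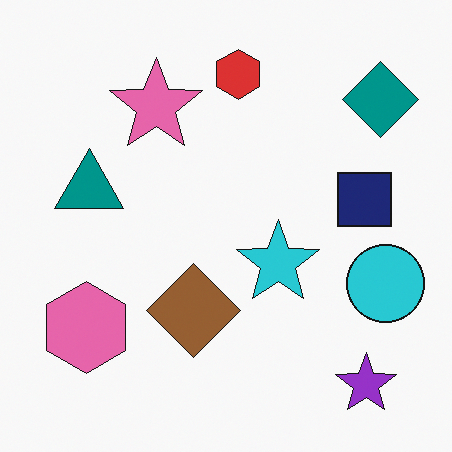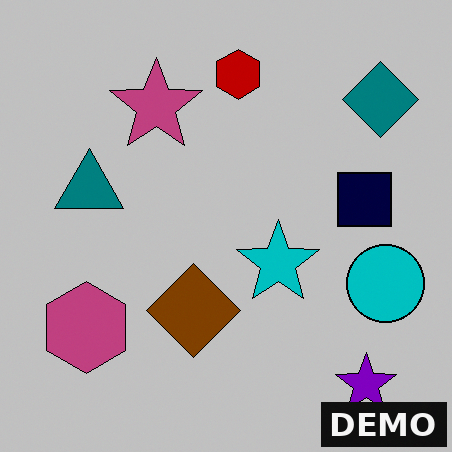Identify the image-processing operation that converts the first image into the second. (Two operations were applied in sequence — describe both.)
Aggressively posterized, then watermarked with the text "DEMO" in the lower-right corner.

Each flat color has snapped to a coarser quantized level — most visibly, the near-white background has dropped to a flat grey. A dark label reading "DEMO" appears in the lower-right corner.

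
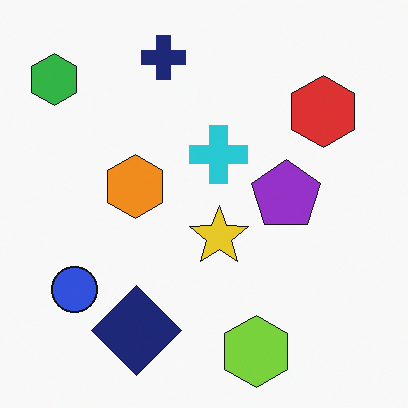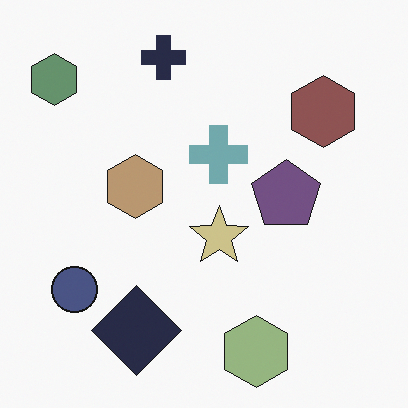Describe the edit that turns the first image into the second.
It was made much more muted (saturation change).

All colors are more muted and greyish — a global saturation change.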